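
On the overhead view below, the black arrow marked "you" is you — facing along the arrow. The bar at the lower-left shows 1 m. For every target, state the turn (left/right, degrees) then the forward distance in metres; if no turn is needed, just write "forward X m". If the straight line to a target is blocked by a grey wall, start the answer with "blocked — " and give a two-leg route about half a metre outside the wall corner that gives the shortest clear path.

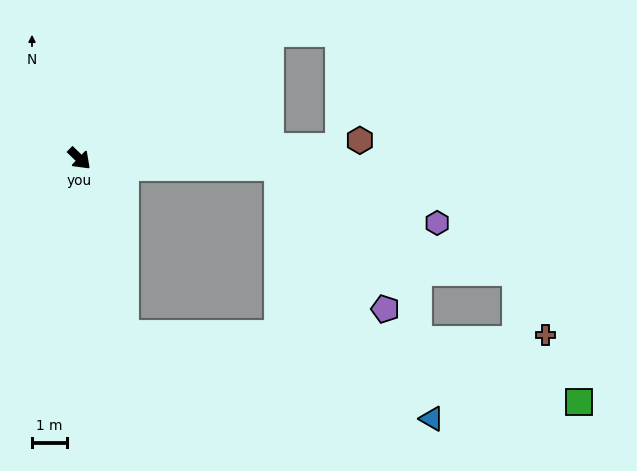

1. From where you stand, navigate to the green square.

blocked — turn right 32°, forward 5.2 m, then turn left 68°, forward 13.1 m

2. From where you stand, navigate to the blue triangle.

blocked — turn right 32°, forward 5.2 m, then turn left 61°, forward 9.1 m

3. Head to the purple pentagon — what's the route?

blocked — turn left 42°, forward 5.7 m, then turn right 51°, forward 5.1 m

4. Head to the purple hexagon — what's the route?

blocked — turn left 42°, forward 5.7 m, then turn right 18°, forward 4.8 m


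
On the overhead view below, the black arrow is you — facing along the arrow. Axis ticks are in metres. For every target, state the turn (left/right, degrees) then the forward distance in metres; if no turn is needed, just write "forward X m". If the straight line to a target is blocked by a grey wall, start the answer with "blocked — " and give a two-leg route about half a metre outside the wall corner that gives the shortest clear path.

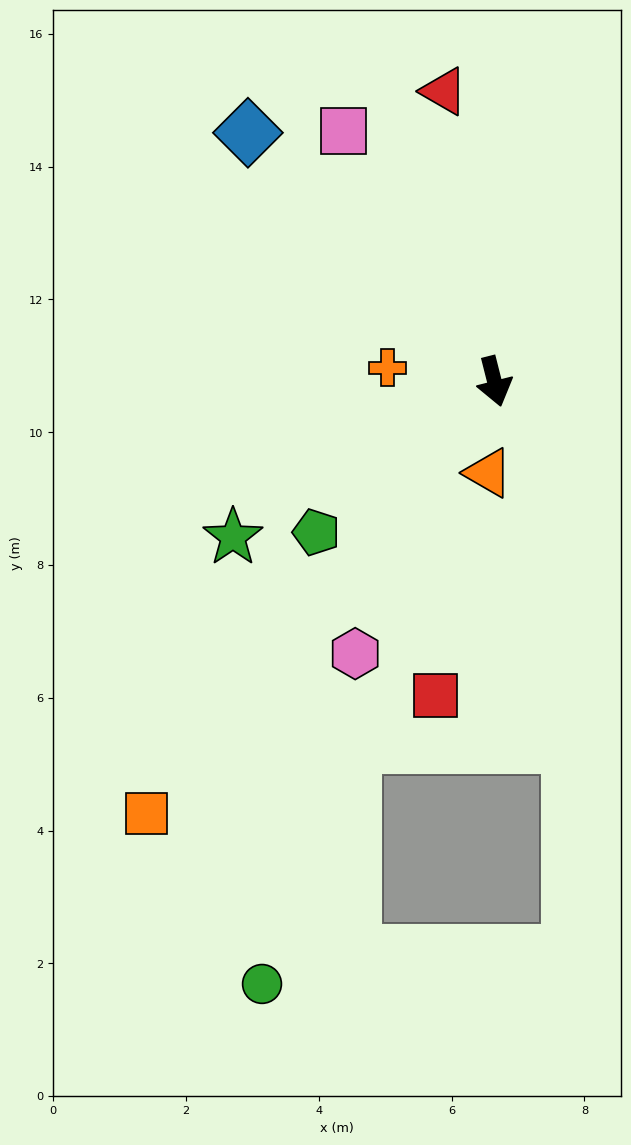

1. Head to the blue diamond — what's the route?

turn right 149°, forward 5.3 m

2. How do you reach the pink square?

turn right 163°, forward 4.4 m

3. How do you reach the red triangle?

turn left 176°, forward 4.4 m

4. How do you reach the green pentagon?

turn right 64°, forward 3.5 m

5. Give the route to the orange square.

turn right 53°, forward 8.4 m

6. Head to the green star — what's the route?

turn right 73°, forward 4.6 m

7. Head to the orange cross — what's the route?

turn right 111°, forward 1.6 m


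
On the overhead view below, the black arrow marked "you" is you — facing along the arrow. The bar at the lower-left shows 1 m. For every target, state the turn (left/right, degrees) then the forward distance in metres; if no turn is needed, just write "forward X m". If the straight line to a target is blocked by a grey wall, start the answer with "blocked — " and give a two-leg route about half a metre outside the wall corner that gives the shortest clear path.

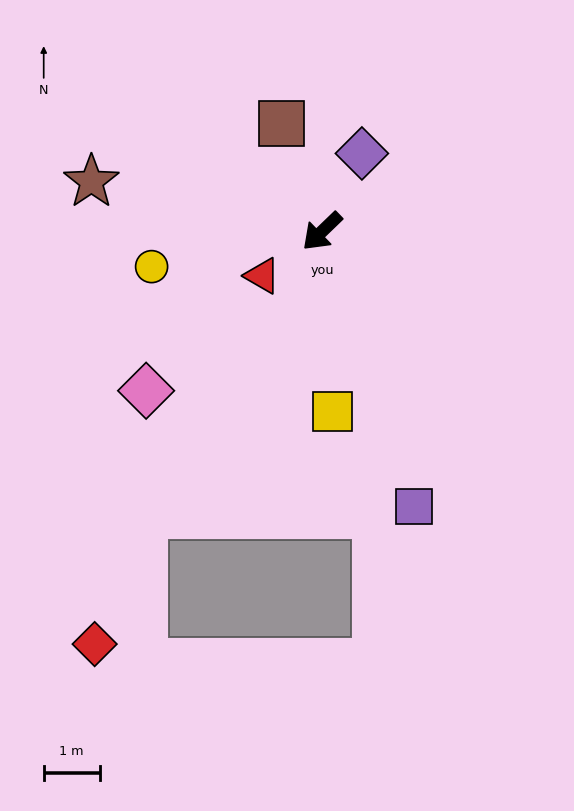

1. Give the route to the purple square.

turn left 65°, forward 5.2 m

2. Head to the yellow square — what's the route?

turn left 49°, forward 3.2 m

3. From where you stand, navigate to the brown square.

turn right 113°, forward 2.1 m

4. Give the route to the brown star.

turn right 56°, forward 4.2 m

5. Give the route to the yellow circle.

turn right 32°, forward 3.1 m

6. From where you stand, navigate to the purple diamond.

turn right 161°, forward 1.6 m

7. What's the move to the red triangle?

turn right 7°, forward 1.3 m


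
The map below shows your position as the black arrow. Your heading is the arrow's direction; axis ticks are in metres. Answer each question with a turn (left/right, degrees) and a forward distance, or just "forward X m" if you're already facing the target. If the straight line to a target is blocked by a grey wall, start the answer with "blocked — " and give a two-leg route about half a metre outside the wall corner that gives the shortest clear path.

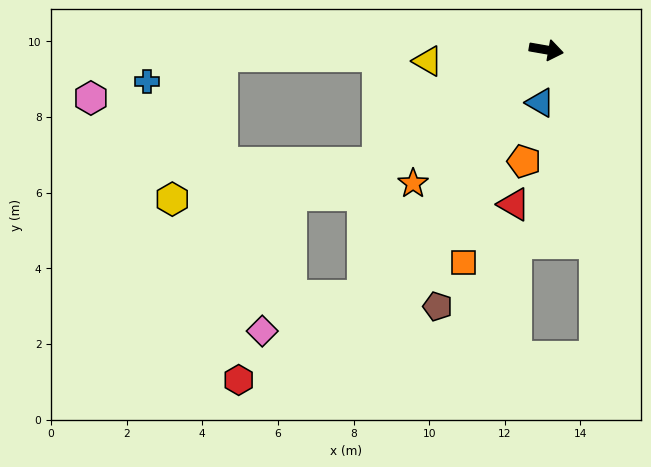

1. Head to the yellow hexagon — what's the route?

blocked — turn right 136°, forward 5.4 m, then turn right 24°, forward 5.5 m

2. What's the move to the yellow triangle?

turn right 165°, forward 3.1 m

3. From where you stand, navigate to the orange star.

turn right 125°, forward 5.0 m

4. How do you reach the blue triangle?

turn right 87°, forward 1.4 m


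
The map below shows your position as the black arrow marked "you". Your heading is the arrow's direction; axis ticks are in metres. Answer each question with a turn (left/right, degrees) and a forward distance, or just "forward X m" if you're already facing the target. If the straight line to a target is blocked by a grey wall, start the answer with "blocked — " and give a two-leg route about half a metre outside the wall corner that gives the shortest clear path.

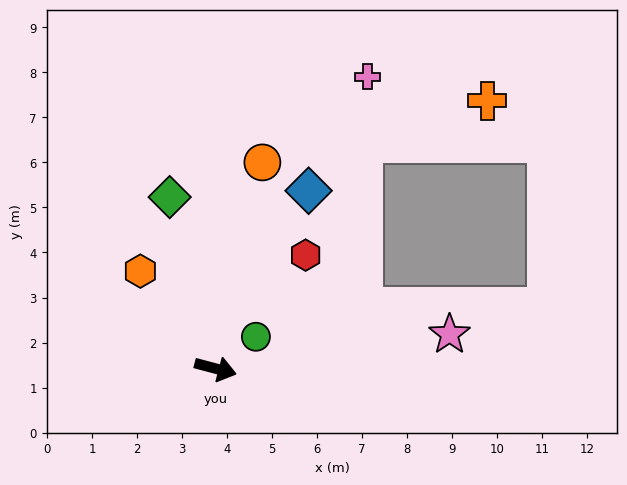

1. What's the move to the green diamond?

turn left 120°, forward 3.9 m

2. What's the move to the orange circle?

turn left 92°, forward 4.7 m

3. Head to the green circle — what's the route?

turn left 53°, forward 1.1 m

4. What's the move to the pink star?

turn left 23°, forward 5.3 m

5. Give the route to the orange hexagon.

turn left 143°, forward 2.7 m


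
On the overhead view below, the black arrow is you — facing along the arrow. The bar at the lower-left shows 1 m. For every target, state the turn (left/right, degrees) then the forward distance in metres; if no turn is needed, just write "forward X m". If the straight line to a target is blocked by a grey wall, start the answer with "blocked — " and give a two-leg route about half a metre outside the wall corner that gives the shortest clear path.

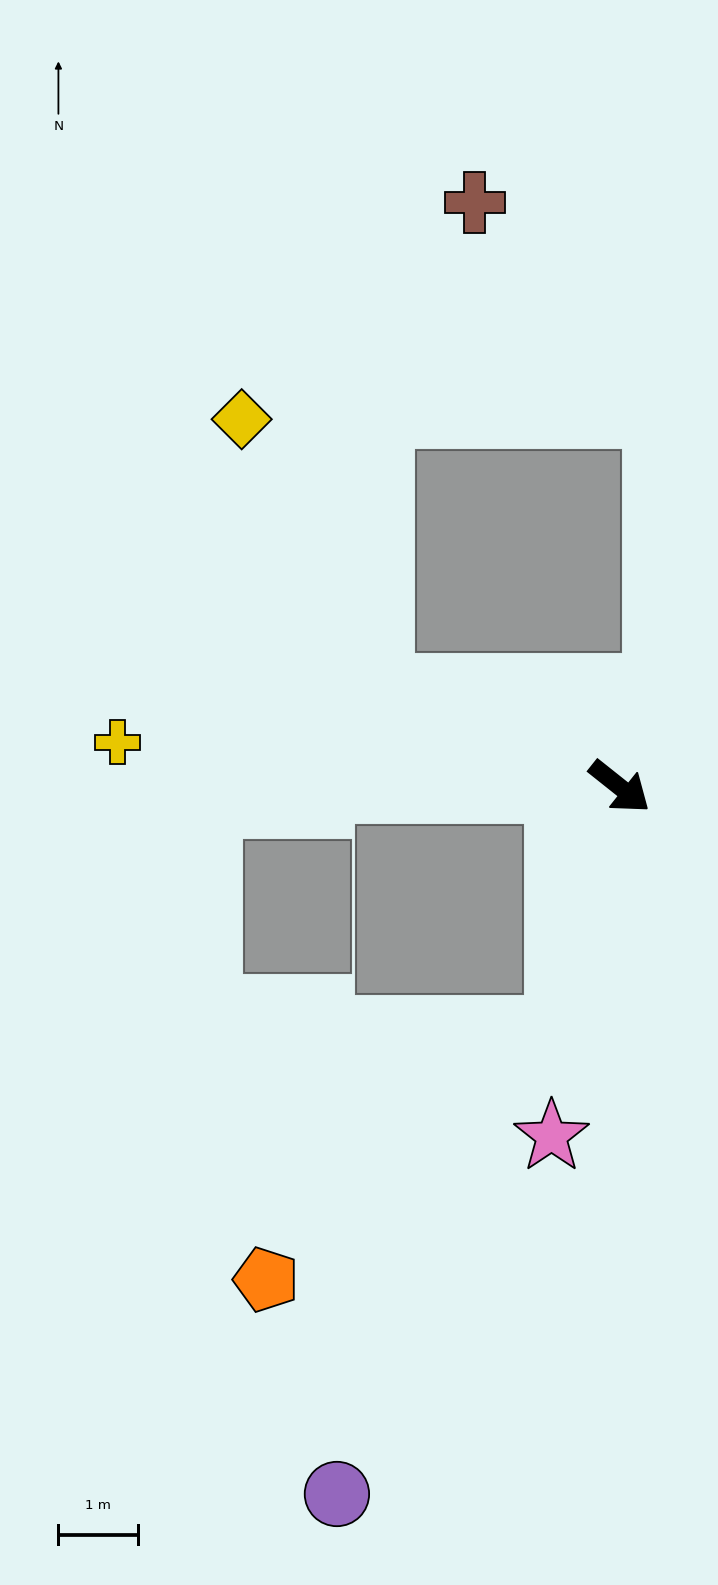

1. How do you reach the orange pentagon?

blocked — turn right 66°, forward 3.2 m, then turn right 35°, forward 4.8 m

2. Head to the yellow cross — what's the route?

turn right 147°, forward 6.4 m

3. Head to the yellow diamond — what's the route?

blocked — turn right 164°, forward 3.3 m, then turn right 40°, forward 3.8 m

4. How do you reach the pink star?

turn right 63°, forward 4.5 m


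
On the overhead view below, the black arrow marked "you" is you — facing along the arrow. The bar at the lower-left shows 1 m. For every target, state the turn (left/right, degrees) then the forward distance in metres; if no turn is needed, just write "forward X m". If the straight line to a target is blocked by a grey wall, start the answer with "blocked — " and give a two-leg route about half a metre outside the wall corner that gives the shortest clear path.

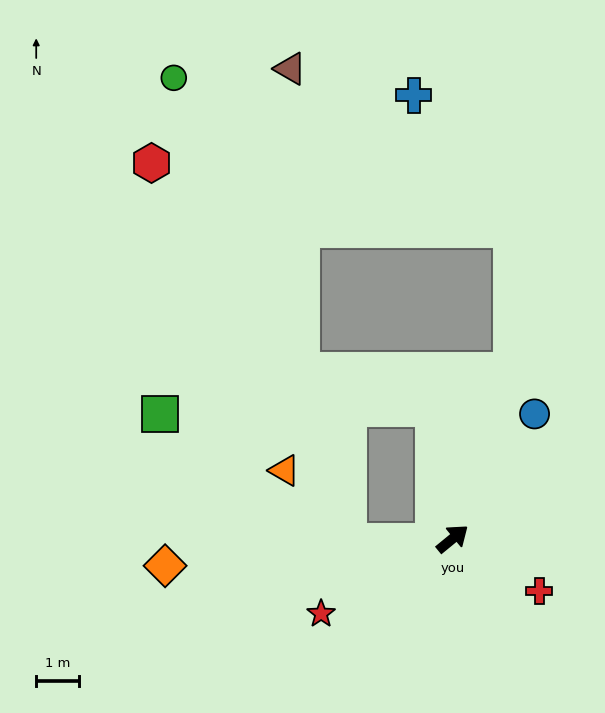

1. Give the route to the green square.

blocked — turn left 59°, forward 3.1 m, then turn left 83°, forward 6.4 m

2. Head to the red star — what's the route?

turn left 170°, forward 3.5 m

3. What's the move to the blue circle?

turn left 17°, forward 3.5 m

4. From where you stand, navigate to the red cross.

turn right 70°, forward 2.4 m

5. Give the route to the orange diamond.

turn left 146°, forward 6.7 m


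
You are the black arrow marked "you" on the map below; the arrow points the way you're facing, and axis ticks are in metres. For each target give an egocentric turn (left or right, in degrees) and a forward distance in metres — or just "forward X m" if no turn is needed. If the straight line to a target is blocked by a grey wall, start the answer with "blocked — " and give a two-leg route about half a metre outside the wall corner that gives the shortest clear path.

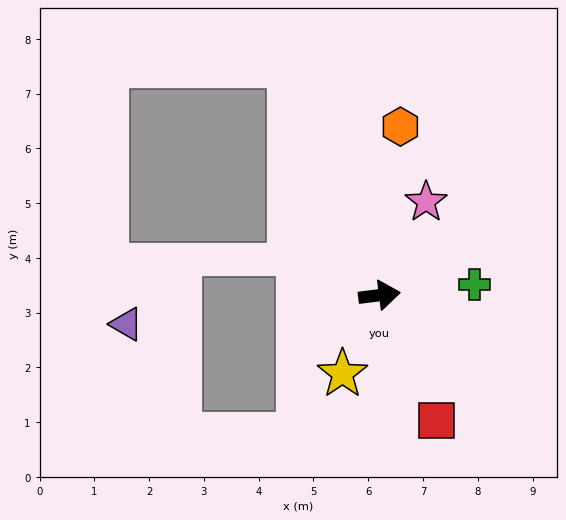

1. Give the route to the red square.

turn right 73°, forward 2.5 m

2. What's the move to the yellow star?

turn right 122°, forward 1.6 m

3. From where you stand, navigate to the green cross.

forward 1.7 m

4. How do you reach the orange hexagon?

turn left 76°, forward 3.1 m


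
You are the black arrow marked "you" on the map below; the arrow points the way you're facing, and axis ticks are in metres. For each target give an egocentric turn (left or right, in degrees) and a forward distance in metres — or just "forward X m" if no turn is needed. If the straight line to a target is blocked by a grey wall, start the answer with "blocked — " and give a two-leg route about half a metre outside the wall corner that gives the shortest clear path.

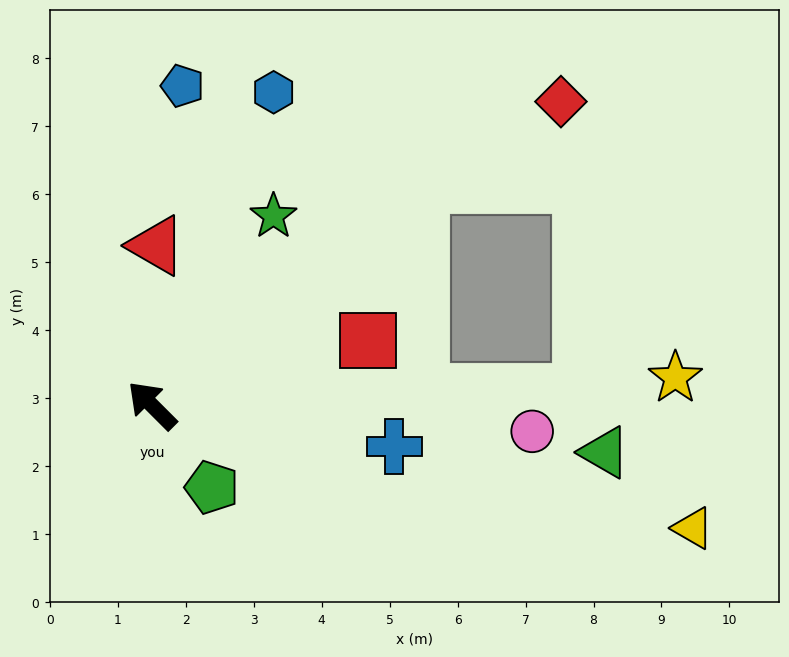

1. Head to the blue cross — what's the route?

turn right 145°, forward 3.6 m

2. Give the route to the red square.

turn right 118°, forward 3.3 m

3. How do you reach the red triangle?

turn right 47°, forward 2.4 m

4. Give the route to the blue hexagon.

turn right 66°, forward 4.9 m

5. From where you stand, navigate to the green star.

turn right 78°, forward 3.3 m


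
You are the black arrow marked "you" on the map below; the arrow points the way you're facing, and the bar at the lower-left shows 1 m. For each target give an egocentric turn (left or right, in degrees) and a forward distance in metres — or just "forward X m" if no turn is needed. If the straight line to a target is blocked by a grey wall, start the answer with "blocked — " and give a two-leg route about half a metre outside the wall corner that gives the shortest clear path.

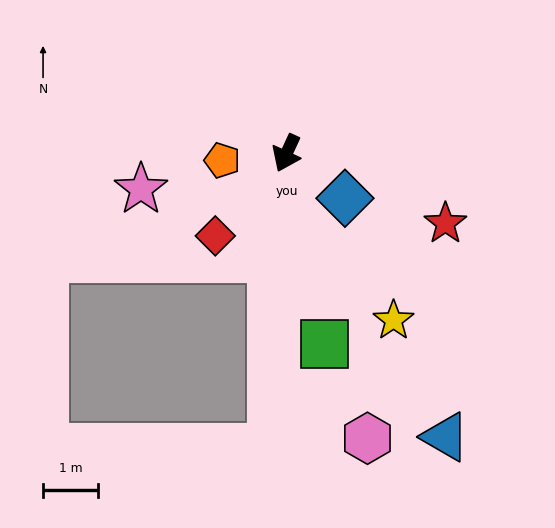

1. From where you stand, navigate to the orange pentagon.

turn right 59°, forward 1.2 m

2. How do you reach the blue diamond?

turn left 77°, forward 1.3 m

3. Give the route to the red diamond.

turn right 16°, forward 2.0 m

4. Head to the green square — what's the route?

turn left 36°, forward 3.5 m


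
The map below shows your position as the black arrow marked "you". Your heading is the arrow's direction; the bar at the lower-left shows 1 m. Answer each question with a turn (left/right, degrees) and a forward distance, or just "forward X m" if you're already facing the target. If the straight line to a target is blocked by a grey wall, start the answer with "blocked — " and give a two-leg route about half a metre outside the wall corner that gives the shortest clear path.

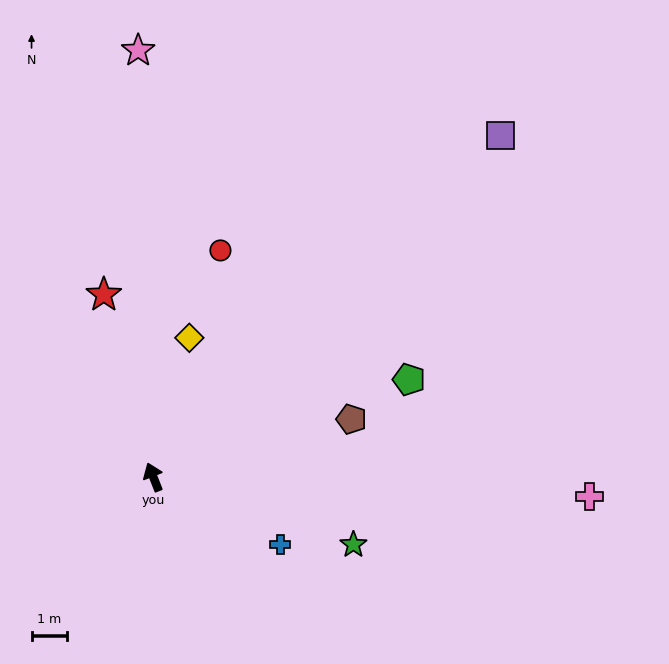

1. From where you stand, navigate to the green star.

turn right 130°, forward 5.9 m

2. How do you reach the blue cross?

turn right 140°, forward 4.0 m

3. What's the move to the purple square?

turn right 67°, forward 13.6 m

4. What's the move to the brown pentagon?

turn right 95°, forward 5.8 m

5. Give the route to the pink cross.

turn right 114°, forward 12.2 m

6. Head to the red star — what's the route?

turn right 6°, forward 5.3 m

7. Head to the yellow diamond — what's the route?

turn right 36°, forward 4.0 m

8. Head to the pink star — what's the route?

turn right 19°, forward 11.9 m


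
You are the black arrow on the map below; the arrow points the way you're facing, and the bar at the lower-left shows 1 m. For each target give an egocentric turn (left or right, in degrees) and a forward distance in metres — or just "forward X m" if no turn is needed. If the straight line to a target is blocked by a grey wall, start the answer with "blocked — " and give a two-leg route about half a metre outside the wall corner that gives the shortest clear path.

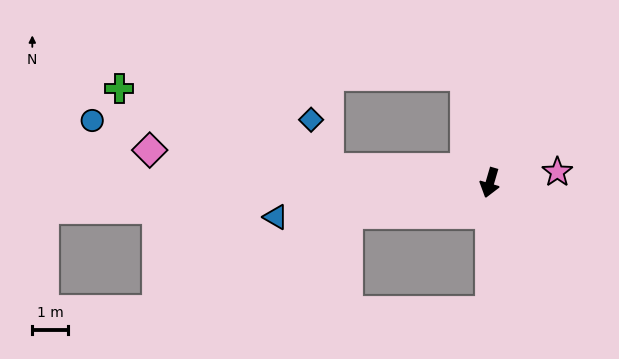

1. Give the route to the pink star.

turn left 115°, forward 1.9 m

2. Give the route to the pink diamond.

turn right 79°, forward 9.7 m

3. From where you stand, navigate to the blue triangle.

turn right 65°, forward 6.1 m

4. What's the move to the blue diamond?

blocked — turn right 79°, forward 4.6 m, then turn right 64°, forward 1.4 m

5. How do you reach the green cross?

blocked — turn right 79°, forward 4.6 m, then turn right 15°, forward 6.3 m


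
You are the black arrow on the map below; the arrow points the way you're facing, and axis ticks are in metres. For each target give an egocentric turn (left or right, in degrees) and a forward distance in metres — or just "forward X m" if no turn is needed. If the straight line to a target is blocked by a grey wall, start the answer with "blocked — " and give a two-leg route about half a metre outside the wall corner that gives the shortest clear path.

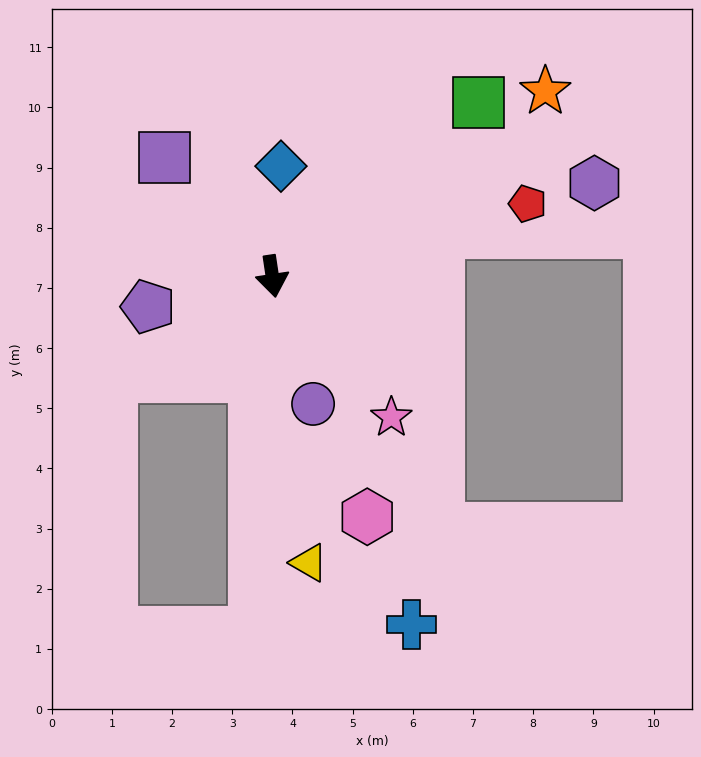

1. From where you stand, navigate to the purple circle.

turn left 9°, forward 2.2 m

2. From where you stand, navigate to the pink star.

turn left 32°, forward 3.1 m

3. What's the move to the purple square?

turn right 146°, forward 2.7 m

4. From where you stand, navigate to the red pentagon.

turn left 97°, forward 4.4 m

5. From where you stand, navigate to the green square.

turn left 122°, forward 4.5 m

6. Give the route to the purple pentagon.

turn right 85°, forward 2.1 m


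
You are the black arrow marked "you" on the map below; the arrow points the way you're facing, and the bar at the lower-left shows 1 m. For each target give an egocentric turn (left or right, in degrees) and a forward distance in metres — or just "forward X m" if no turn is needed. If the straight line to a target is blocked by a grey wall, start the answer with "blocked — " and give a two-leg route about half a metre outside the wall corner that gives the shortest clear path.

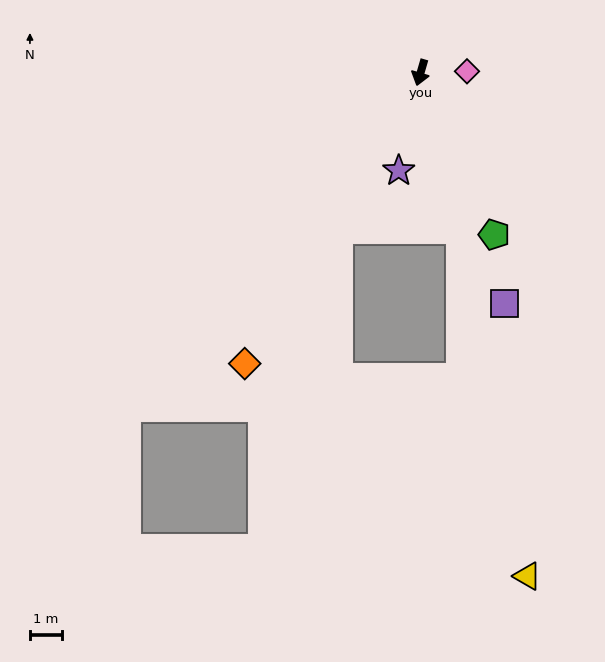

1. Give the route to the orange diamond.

turn right 15°, forward 10.5 m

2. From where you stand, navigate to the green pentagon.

turn left 41°, forward 5.5 m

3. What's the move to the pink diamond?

turn left 108°, forward 1.4 m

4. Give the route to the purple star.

turn left 4°, forward 3.1 m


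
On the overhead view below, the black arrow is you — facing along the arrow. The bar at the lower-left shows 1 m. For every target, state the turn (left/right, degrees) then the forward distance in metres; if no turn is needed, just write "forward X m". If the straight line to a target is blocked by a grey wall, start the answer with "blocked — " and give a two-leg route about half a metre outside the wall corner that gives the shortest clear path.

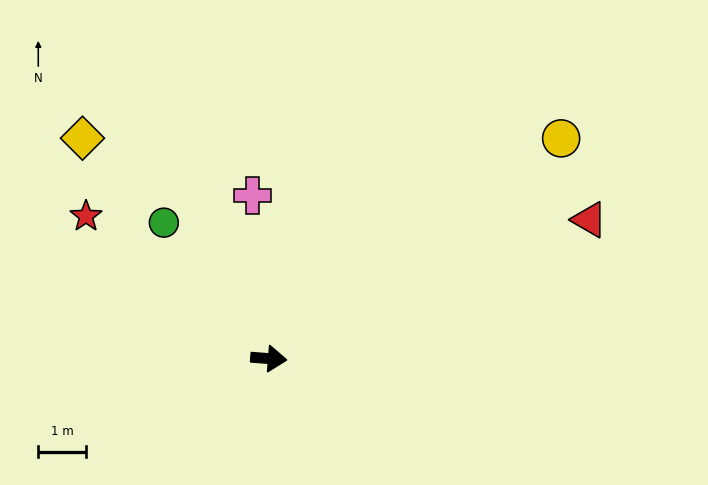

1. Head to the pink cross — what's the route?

turn left 100°, forward 3.4 m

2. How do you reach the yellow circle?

turn left 41°, forward 7.6 m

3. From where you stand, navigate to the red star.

turn left 147°, forward 4.8 m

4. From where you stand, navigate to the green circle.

turn left 132°, forward 3.6 m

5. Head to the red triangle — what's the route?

turn left 28°, forward 7.3 m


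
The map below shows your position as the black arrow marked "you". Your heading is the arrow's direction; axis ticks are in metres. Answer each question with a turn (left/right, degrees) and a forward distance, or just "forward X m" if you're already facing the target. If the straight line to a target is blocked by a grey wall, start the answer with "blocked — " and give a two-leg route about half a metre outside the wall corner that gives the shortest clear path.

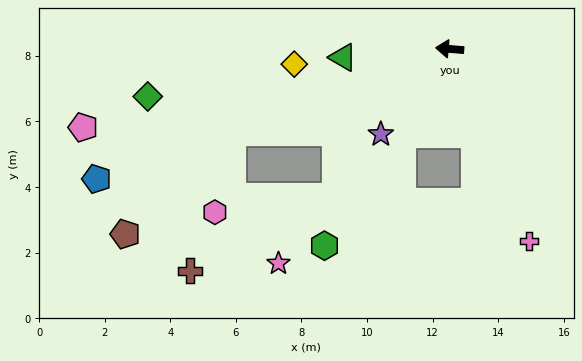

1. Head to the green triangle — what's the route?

turn left 9°, forward 3.3 m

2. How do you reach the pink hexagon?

blocked — turn left 26°, forward 7.1 m, then turn left 57°, forward 2.5 m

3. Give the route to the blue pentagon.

turn left 25°, forward 11.5 m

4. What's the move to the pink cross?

turn left 117°, forward 6.3 m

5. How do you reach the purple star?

turn left 56°, forward 3.3 m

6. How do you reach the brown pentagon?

blocked — turn left 26°, forward 7.1 m, then turn left 22°, forward 4.5 m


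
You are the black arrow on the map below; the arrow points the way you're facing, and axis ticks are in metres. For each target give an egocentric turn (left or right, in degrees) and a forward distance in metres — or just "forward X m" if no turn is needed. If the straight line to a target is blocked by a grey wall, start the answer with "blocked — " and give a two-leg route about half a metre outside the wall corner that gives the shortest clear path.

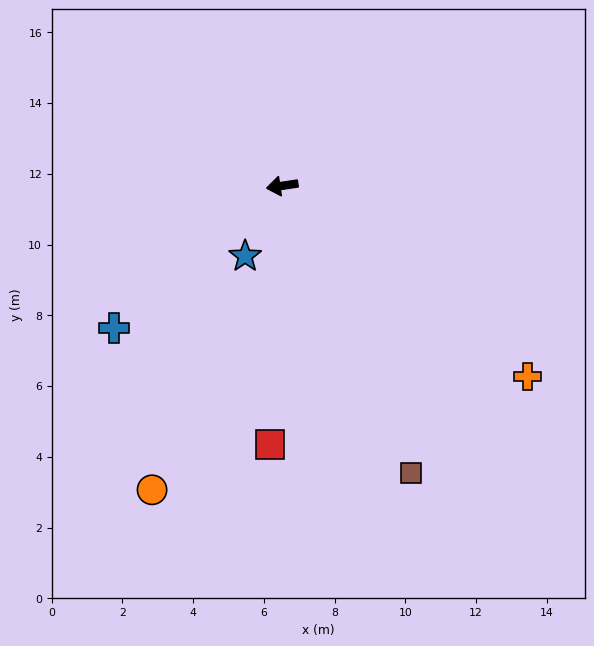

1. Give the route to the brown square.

turn left 106°, forward 8.9 m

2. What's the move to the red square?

turn left 79°, forward 7.3 m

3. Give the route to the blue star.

turn left 54°, forward 2.2 m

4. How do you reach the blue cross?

turn left 32°, forward 6.2 m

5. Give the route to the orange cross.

turn left 134°, forward 8.8 m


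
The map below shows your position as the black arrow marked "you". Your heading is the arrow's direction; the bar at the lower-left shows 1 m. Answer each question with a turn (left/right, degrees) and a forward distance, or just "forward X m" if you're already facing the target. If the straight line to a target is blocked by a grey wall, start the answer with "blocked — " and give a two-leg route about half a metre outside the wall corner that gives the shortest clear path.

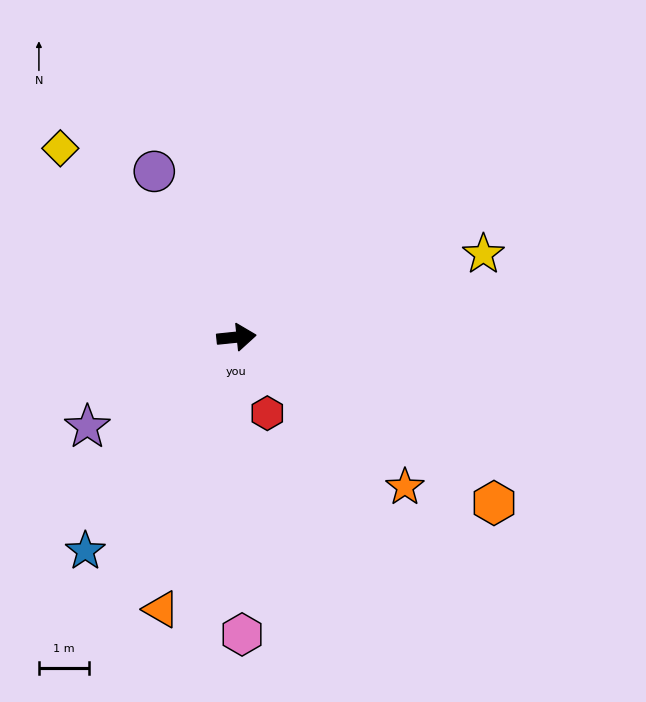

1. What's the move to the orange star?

turn right 48°, forward 4.5 m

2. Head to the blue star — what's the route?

turn right 131°, forward 5.3 m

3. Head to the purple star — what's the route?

turn right 155°, forward 3.5 m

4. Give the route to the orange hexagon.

turn right 39°, forward 6.1 m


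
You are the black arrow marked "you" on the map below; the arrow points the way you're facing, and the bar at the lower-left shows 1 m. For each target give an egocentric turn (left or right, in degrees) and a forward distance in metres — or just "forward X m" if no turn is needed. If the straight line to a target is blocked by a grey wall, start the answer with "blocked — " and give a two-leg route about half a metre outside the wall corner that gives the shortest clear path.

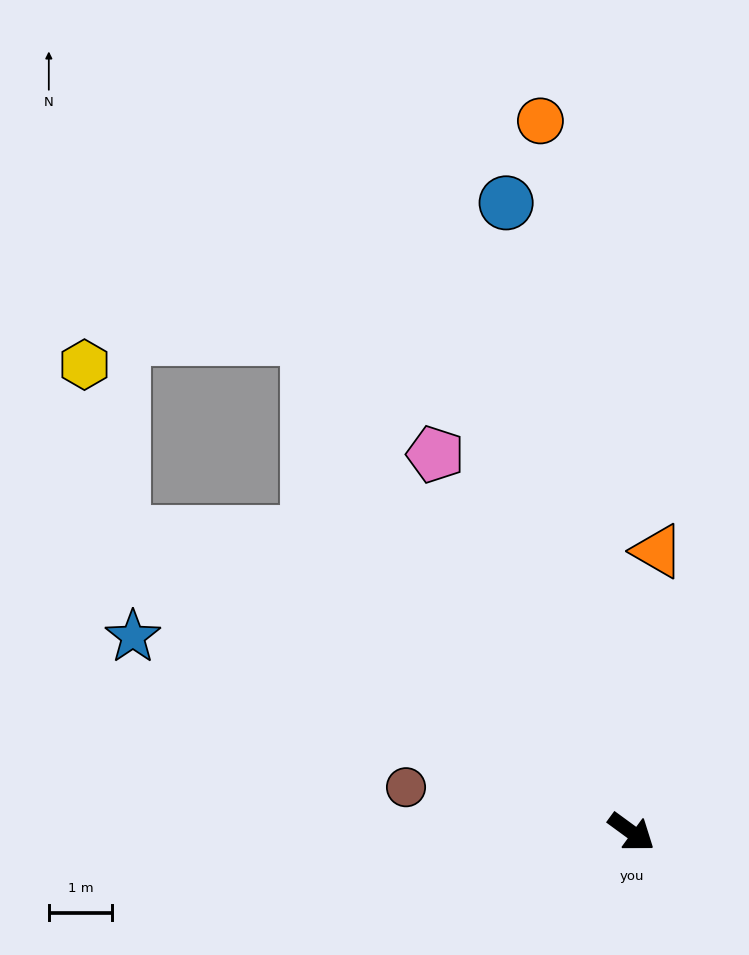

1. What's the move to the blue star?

turn right 165°, forward 8.4 m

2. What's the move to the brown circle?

turn right 155°, forward 3.6 m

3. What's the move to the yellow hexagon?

blocked — turn right 174°, forward 9.3 m, then turn right 47°, forward 2.7 m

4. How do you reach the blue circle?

turn left 137°, forward 10.1 m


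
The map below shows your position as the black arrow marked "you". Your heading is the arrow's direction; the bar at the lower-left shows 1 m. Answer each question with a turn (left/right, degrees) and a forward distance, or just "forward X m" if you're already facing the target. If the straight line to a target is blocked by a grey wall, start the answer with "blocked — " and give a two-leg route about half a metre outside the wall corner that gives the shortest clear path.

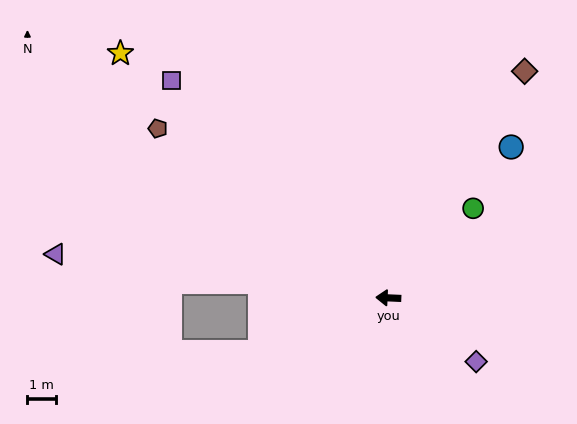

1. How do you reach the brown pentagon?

turn right 34°, forward 10.0 m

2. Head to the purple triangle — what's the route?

turn right 5°, forward 11.8 m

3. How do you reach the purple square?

turn right 43°, forward 10.8 m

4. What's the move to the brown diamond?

turn right 118°, forward 9.3 m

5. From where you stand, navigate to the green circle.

turn right 131°, forward 4.3 m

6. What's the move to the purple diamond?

turn left 147°, forward 3.8 m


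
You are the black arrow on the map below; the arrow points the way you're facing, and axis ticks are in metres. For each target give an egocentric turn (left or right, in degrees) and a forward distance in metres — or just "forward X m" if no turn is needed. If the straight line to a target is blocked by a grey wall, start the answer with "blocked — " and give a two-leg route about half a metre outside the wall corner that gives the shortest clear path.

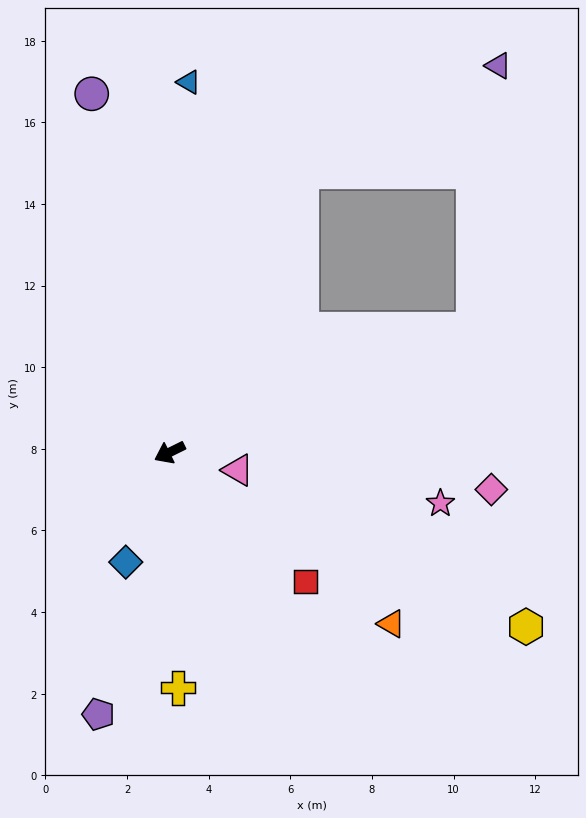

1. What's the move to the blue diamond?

turn left 42°, forward 2.9 m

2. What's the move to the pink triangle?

turn left 139°, forward 1.7 m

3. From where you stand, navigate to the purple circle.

turn right 104°, forward 9.0 m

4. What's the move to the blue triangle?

turn right 119°, forward 9.1 m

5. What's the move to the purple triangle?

blocked — turn right 142°, forward 7.6 m, then turn right 36°, forward 5.5 m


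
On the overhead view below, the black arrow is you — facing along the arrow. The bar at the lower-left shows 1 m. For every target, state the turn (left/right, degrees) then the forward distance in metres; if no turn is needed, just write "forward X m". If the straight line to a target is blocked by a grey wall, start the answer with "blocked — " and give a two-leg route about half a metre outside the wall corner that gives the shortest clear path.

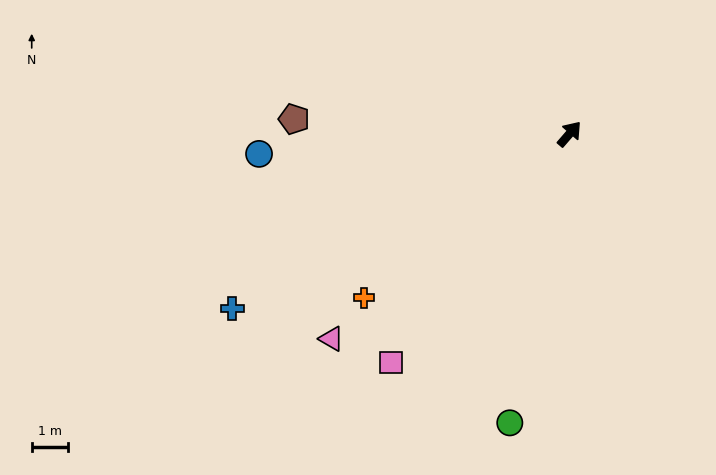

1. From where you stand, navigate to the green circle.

turn right 151°, forward 8.1 m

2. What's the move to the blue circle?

turn left 135°, forward 8.6 m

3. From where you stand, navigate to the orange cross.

turn left 169°, forward 7.3 m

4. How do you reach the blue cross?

turn left 158°, forward 10.5 m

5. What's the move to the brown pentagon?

turn left 128°, forward 7.6 m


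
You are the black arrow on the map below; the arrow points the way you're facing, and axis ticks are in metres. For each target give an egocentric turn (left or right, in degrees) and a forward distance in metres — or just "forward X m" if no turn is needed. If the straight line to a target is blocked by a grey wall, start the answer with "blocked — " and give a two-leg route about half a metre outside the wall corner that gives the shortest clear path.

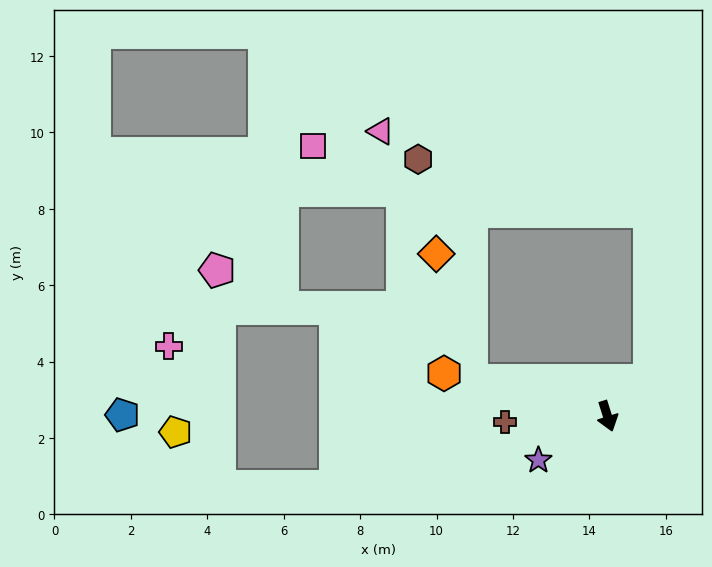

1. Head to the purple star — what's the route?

turn right 75°, forward 2.1 m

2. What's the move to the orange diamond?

blocked — turn right 122°, forward 3.7 m, then turn right 60°, forward 3.4 m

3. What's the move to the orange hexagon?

turn right 122°, forward 4.4 m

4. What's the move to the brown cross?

turn right 104°, forward 2.7 m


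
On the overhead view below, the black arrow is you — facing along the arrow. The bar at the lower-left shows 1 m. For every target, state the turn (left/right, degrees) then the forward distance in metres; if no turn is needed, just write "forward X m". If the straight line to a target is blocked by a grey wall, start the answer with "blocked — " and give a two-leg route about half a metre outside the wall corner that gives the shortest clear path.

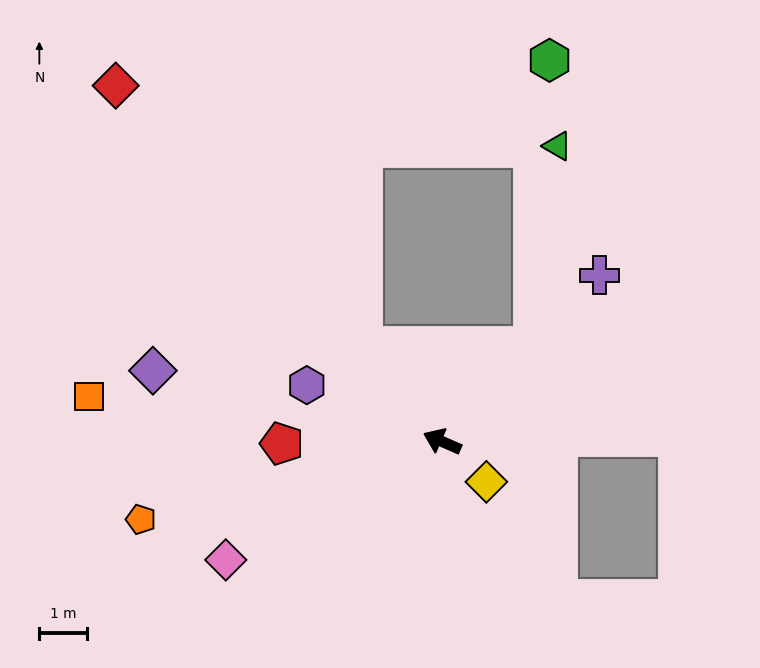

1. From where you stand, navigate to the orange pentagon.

turn left 38°, forward 6.6 m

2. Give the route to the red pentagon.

turn left 24°, forward 3.4 m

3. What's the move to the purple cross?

turn right 110°, forward 4.9 m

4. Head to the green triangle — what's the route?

blocked — turn right 110°, forward 2.8 m, then turn left 37°, forward 4.3 m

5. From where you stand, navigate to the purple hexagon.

forward 3.1 m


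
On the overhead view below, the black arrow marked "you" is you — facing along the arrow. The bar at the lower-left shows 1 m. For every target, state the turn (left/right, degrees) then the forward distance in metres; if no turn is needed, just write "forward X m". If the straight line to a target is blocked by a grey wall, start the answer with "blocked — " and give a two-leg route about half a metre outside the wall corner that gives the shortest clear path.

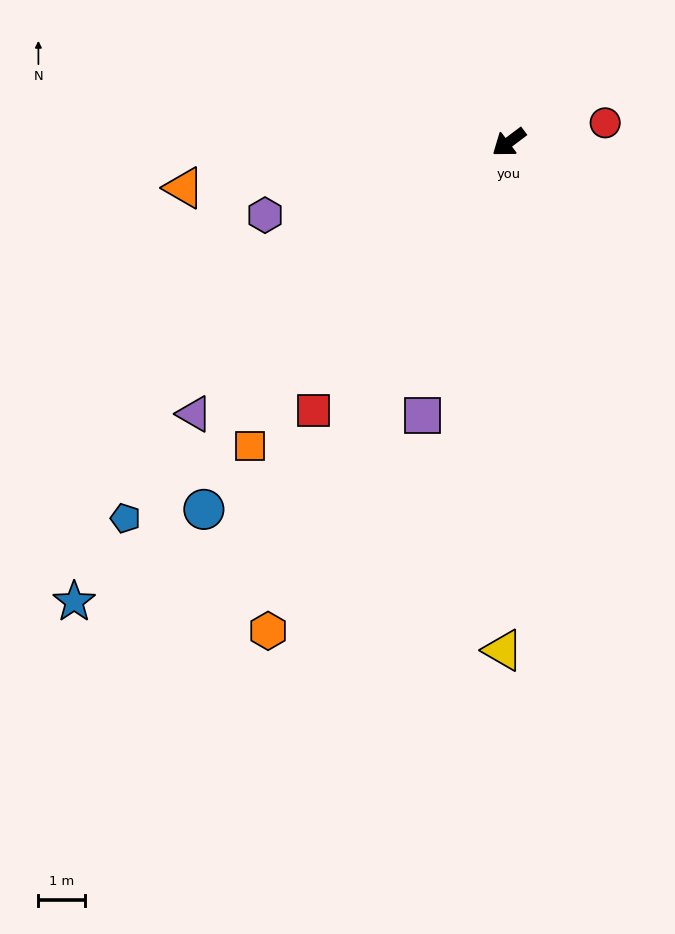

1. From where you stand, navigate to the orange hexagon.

turn left 27°, forward 11.7 m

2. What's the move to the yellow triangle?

turn left 52°, forward 10.9 m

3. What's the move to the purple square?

turn left 36°, forward 6.1 m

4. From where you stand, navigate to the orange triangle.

turn right 29°, forward 7.0 m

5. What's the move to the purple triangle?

turn left 4°, forward 8.9 m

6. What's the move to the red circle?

turn left 154°, forward 2.1 m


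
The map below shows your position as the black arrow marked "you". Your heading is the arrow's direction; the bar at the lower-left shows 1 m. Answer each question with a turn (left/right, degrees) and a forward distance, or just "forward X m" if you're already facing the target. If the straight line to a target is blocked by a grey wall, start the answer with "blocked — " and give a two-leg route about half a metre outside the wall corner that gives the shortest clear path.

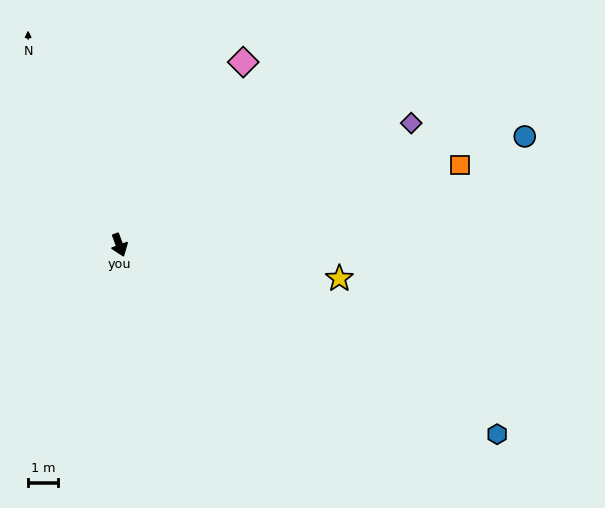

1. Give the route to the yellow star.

turn left 61°, forward 7.4 m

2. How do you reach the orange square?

turn left 83°, forward 11.7 m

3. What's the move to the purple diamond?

turn left 92°, forward 10.6 m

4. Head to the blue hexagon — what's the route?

turn left 43°, forward 14.1 m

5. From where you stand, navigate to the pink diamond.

turn left 126°, forward 7.4 m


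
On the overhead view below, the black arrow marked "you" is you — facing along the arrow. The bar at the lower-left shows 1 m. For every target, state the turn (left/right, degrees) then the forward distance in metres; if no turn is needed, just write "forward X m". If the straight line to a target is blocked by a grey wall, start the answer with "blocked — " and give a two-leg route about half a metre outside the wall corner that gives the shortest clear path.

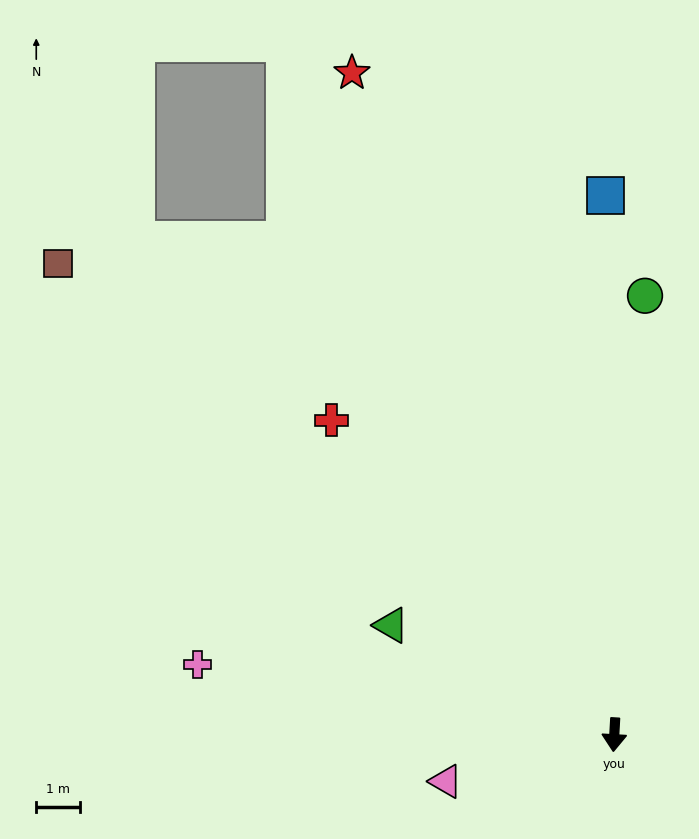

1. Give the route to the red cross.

turn right 135°, forward 9.7 m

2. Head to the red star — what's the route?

turn right 155°, forward 16.3 m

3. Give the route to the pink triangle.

turn right 71°, forward 4.0 m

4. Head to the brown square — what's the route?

turn right 127°, forward 16.7 m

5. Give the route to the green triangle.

turn right 113°, forward 5.7 m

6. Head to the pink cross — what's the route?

turn right 96°, forward 9.7 m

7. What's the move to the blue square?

turn right 176°, forward 12.3 m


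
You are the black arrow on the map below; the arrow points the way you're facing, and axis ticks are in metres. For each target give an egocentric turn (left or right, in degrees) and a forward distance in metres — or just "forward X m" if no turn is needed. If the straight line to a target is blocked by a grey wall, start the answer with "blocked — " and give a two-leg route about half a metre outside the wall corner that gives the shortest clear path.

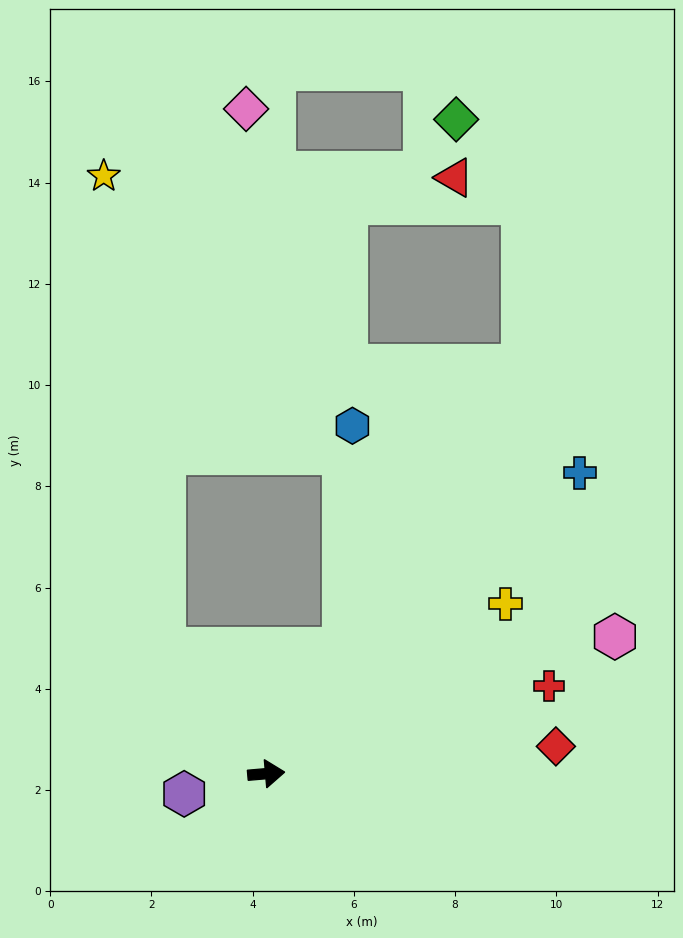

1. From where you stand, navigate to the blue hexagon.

blocked — turn left 53°, forward 2.9 m, then turn left 30°, forward 4.4 m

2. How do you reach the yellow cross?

turn left 30°, forward 5.8 m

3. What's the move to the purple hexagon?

turn right 171°, forward 1.7 m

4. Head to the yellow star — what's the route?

blocked — turn left 124°, forward 3.2 m, then turn right 32°, forward 9.4 m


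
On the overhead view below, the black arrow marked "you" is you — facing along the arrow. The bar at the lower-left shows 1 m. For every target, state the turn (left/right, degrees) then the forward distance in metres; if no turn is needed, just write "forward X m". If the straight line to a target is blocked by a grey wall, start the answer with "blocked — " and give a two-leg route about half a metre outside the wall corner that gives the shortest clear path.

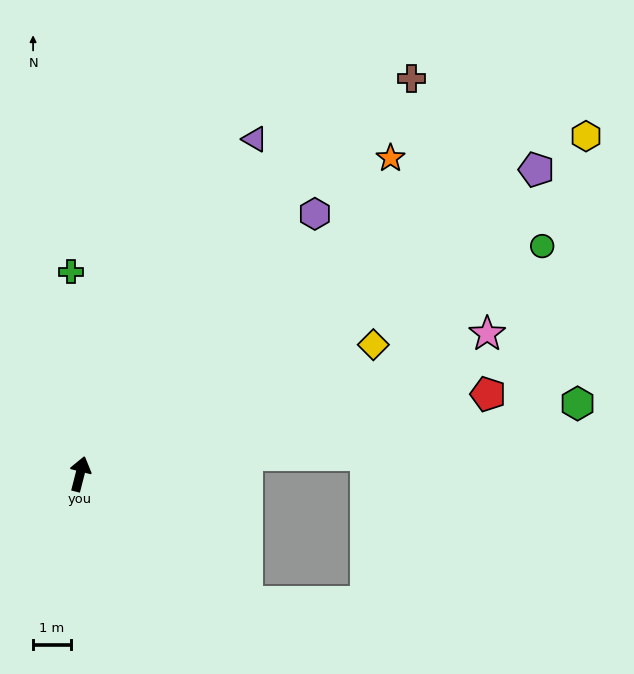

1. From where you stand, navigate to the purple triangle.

turn right 13°, forward 10.0 m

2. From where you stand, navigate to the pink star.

turn right 57°, forward 11.4 m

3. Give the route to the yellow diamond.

turn right 52°, forward 8.5 m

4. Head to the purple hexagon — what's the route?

turn right 28°, forward 9.3 m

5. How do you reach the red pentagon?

turn right 65°, forward 11.0 m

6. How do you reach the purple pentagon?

turn right 42°, forward 14.5 m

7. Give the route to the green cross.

turn left 17°, forward 5.4 m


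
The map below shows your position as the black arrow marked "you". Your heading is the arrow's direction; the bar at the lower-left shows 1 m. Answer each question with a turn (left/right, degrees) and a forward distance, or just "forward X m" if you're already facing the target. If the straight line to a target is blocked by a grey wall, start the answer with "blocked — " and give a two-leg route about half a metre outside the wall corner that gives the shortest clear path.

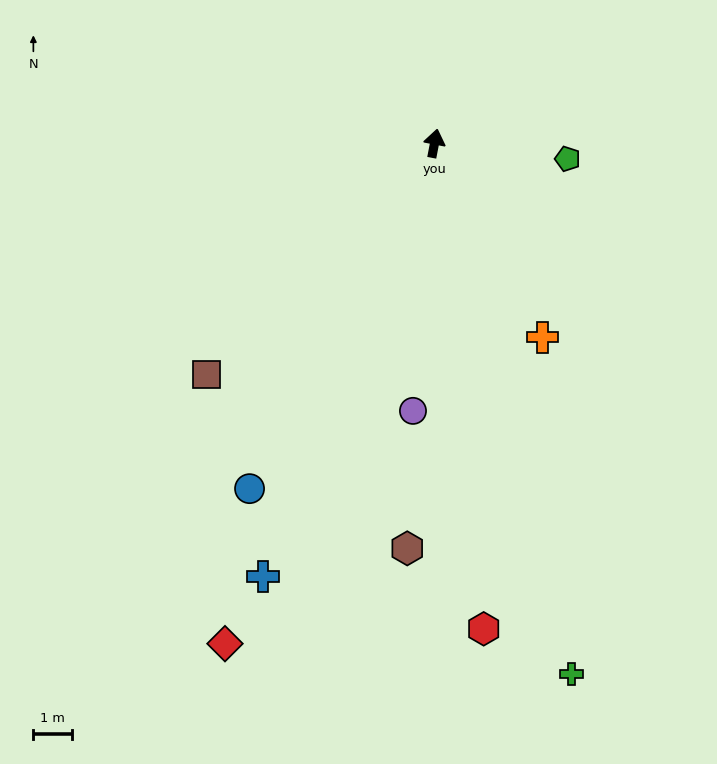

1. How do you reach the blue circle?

turn left 163°, forward 10.2 m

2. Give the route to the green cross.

turn right 155°, forward 14.2 m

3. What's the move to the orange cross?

turn right 140°, forward 5.8 m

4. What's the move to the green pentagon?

turn right 86°, forward 3.5 m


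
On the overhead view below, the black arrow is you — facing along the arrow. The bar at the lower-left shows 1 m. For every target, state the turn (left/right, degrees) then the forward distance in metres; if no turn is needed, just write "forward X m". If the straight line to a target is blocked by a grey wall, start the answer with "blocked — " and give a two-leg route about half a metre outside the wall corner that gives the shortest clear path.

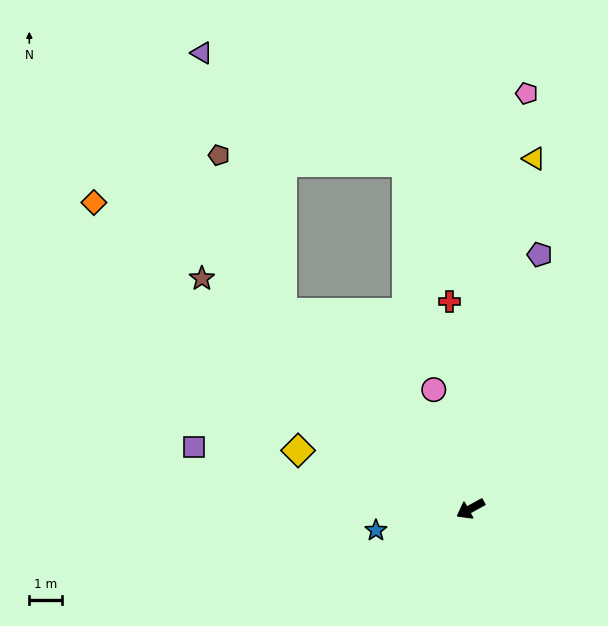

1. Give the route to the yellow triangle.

turn right 129°, forward 10.8 m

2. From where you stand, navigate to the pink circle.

turn right 102°, forward 3.8 m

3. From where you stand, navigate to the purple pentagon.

turn right 134°, forward 8.0 m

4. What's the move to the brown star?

turn right 69°, forward 10.8 m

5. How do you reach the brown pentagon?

blocked — turn right 75°, forward 8.3 m, then turn right 21°, forward 5.1 m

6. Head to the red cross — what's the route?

turn right 113°, forward 6.3 m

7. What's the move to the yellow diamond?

turn right 47°, forward 5.5 m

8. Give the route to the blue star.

turn right 16°, forward 2.9 m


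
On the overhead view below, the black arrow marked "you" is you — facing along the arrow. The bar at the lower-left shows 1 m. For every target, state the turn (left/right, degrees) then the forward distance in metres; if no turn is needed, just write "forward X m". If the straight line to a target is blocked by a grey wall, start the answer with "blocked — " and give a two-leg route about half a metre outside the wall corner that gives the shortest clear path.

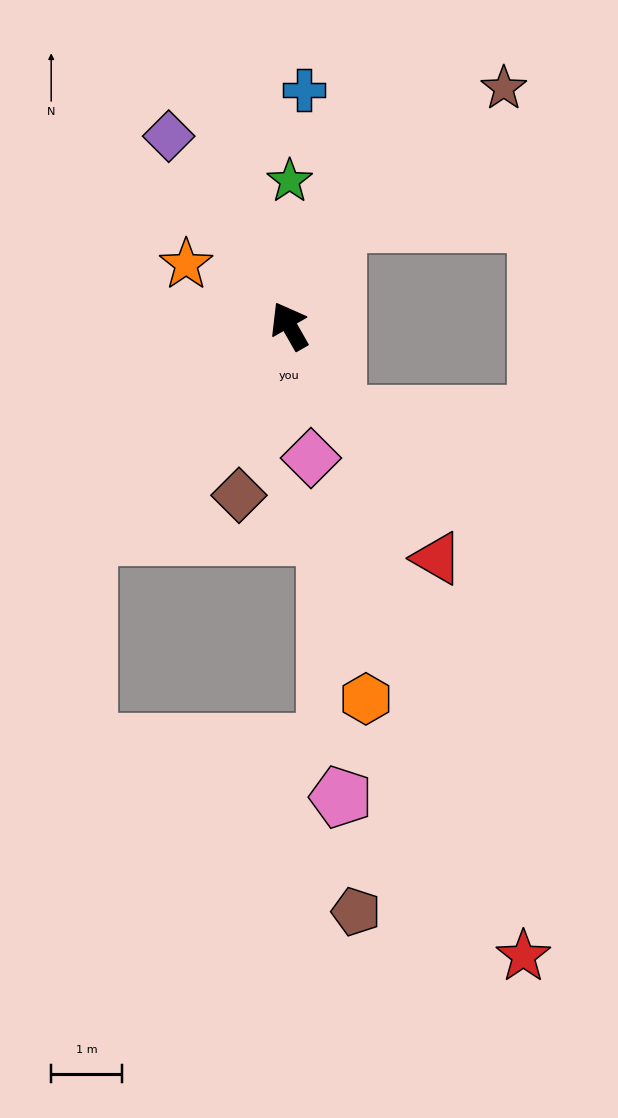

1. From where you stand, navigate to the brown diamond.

turn left 134°, forward 2.5 m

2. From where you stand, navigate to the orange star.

turn left 29°, forward 1.7 m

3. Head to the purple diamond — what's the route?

turn left 3°, forward 3.2 m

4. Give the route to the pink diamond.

turn left 160°, forward 1.9 m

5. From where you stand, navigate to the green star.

turn right 30°, forward 2.1 m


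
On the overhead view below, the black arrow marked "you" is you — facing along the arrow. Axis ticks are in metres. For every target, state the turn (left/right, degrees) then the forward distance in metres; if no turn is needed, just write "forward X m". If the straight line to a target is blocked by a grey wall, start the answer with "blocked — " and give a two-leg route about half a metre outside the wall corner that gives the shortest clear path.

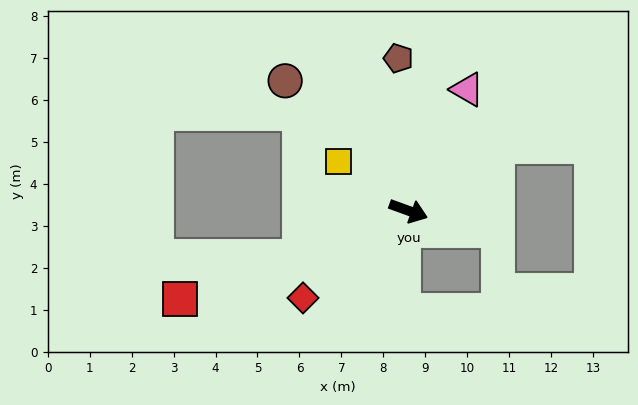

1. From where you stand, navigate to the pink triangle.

turn left 84°, forward 3.2 m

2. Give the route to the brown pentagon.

turn left 114°, forward 3.6 m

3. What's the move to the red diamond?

turn right 120°, forward 3.3 m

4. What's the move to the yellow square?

turn left 165°, forward 2.0 m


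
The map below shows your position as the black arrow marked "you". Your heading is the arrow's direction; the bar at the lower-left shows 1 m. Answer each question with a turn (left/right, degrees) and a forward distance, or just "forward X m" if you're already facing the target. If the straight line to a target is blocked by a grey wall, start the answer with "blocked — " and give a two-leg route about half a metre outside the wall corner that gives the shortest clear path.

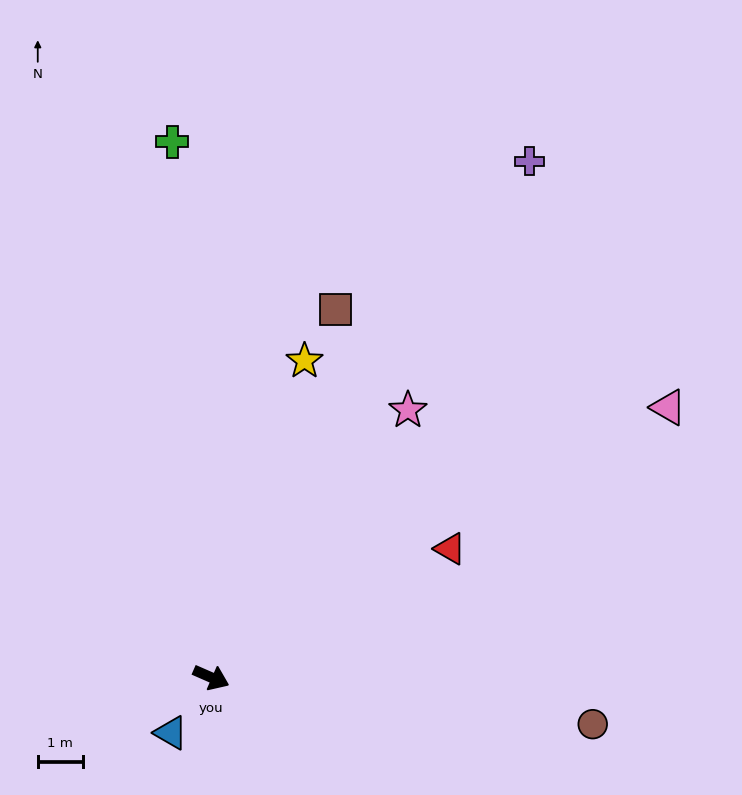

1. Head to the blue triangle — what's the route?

turn right 103°, forward 1.5 m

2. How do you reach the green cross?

turn left 118°, forward 11.9 m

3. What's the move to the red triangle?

turn left 52°, forward 6.0 m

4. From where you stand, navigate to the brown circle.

turn left 17°, forward 8.5 m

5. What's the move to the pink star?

turn left 77°, forward 7.4 m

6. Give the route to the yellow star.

turn left 97°, forward 7.3 m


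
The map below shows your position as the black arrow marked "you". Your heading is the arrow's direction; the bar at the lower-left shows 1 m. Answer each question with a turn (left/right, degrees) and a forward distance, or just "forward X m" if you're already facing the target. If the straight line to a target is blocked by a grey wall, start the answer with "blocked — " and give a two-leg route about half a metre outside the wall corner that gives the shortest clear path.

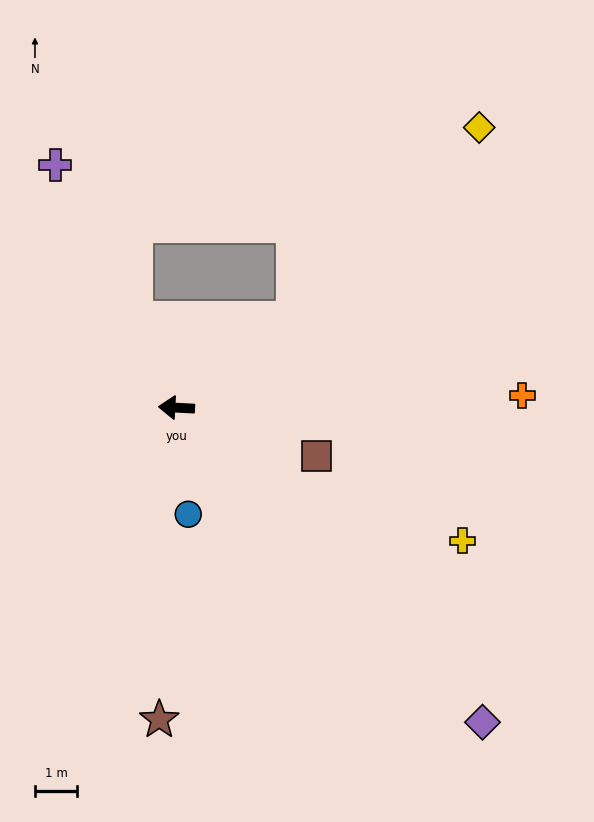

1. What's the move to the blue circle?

turn left 99°, forward 2.5 m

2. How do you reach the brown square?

turn left 164°, forward 3.5 m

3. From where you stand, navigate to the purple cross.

turn right 60°, forward 6.4 m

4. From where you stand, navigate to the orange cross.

turn right 175°, forward 8.1 m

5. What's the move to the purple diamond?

turn left 137°, forward 10.3 m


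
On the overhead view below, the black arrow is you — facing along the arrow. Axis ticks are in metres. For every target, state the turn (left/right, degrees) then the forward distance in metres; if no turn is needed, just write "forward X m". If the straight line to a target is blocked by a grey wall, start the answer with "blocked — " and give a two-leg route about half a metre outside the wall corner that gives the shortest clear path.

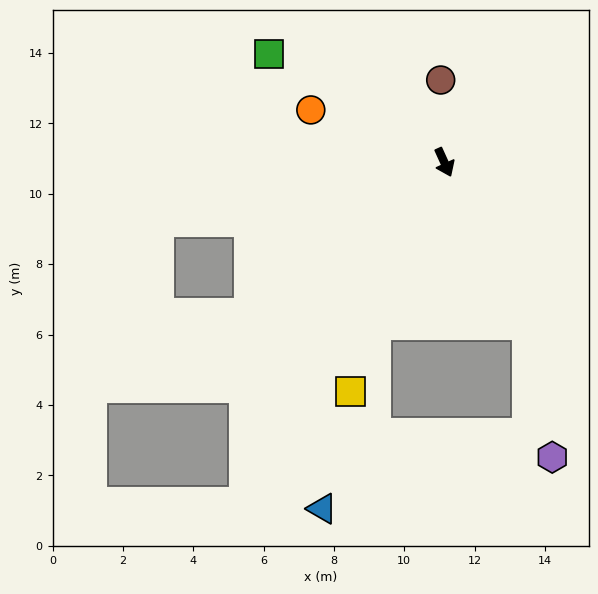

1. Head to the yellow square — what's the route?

turn right 47°, forward 7.0 m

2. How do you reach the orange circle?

turn right 136°, forward 4.1 m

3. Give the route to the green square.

turn right 146°, forward 5.9 m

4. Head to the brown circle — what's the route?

turn left 158°, forward 2.3 m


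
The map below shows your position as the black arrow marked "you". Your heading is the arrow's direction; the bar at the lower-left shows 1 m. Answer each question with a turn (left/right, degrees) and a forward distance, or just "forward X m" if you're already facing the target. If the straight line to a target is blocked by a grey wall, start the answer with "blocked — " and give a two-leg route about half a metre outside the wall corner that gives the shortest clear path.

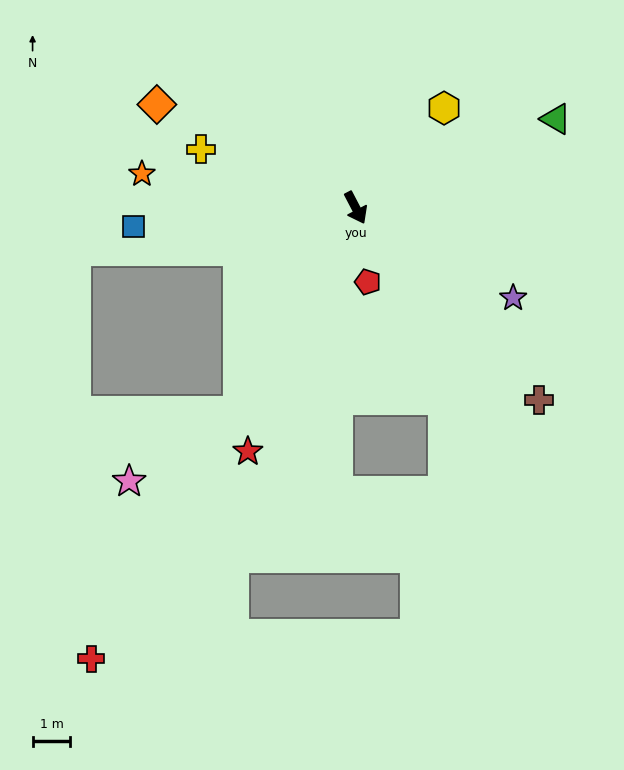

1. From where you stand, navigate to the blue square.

turn right 113°, forward 5.9 m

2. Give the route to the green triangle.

turn left 86°, forward 5.8 m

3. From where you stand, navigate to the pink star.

blocked — turn right 57°, forward 6.2 m, then turn right 28°, forward 3.4 m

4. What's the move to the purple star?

turn left 33°, forward 4.8 m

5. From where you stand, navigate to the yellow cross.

turn right 138°, forward 4.4 m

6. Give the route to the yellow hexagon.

turn left 111°, forward 3.5 m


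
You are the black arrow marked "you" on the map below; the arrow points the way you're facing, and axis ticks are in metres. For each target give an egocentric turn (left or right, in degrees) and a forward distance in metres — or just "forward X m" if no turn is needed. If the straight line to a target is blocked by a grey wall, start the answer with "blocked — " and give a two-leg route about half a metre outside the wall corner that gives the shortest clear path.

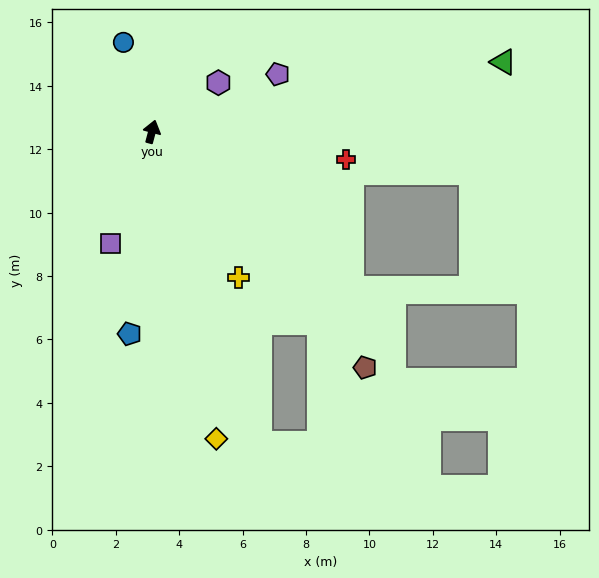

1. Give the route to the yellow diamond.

turn right 153°, forward 9.9 m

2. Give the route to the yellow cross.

turn right 134°, forward 5.4 m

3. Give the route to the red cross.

turn right 83°, forward 6.2 m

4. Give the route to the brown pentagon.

turn right 123°, forward 10.0 m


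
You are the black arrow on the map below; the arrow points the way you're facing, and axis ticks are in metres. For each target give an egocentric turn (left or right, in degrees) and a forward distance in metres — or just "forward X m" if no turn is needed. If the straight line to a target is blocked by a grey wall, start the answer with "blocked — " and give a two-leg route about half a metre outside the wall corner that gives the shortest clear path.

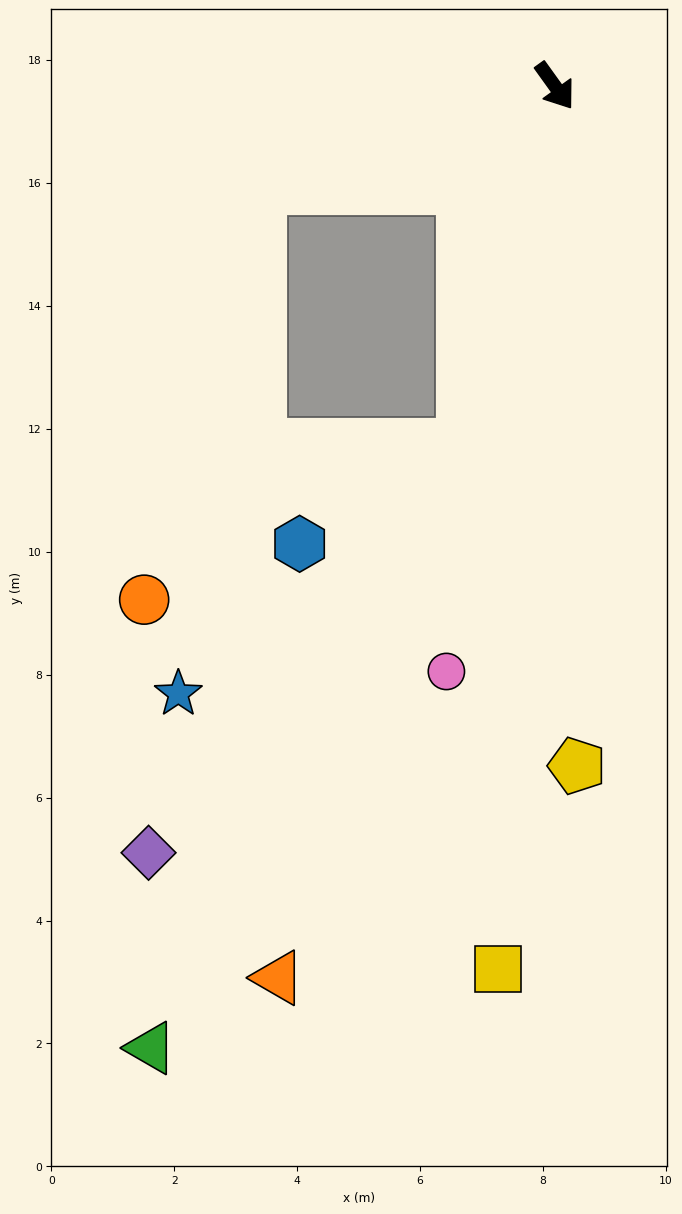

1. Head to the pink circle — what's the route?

turn right 46°, forward 9.7 m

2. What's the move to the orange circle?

blocked — turn right 107°, forward 5.1 m, then turn left 56°, forward 7.0 m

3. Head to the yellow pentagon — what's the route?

turn right 34°, forward 11.1 m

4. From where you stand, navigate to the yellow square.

turn right 39°, forward 14.4 m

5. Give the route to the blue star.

blocked — turn right 107°, forward 5.1 m, then turn left 62°, forward 8.3 m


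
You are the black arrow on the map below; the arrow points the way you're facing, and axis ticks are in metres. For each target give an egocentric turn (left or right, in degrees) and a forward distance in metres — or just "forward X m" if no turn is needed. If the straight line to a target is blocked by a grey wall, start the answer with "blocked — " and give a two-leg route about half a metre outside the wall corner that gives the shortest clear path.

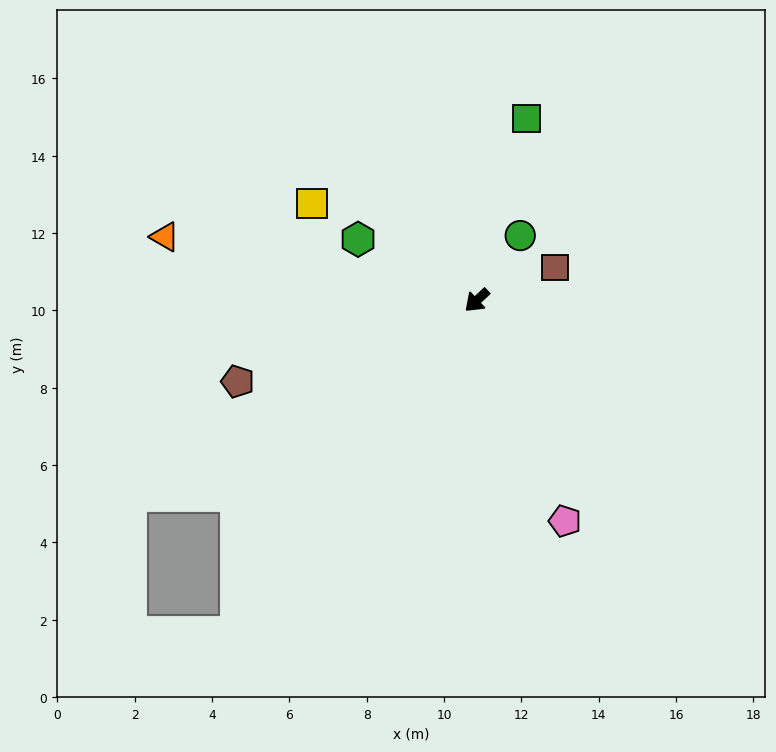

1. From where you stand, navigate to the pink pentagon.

turn left 69°, forward 6.1 m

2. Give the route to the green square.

turn right 148°, forward 4.9 m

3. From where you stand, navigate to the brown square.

turn left 160°, forward 2.2 m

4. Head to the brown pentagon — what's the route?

turn right 24°, forward 6.5 m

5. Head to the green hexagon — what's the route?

turn right 70°, forward 3.5 m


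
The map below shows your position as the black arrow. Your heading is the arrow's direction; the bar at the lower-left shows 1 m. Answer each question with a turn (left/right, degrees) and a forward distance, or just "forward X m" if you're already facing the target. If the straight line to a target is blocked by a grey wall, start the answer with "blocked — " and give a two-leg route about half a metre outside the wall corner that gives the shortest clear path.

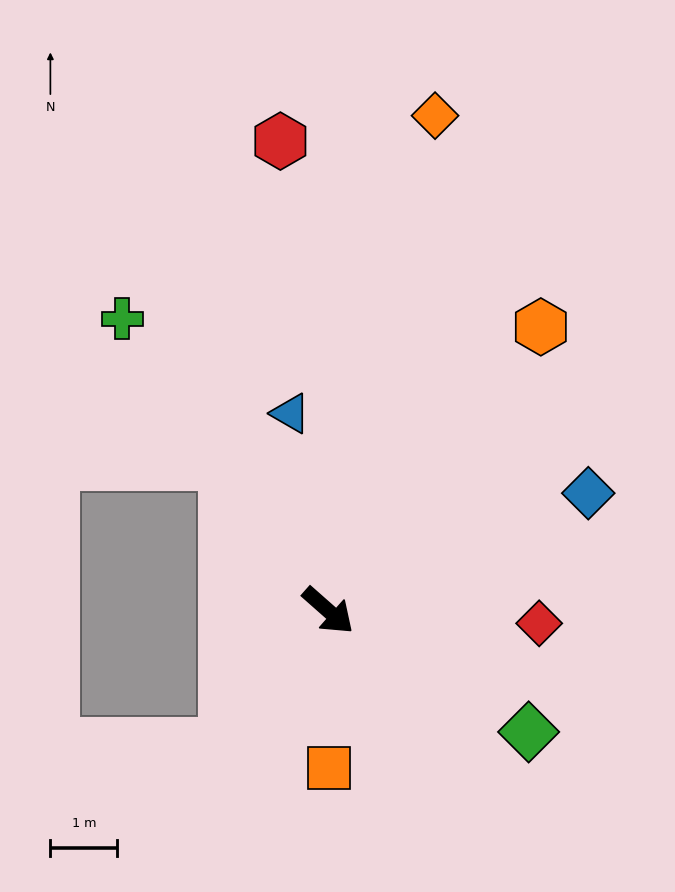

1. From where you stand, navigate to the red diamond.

turn left 38°, forward 3.2 m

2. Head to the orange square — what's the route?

turn right 48°, forward 2.3 m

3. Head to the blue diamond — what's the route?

turn left 66°, forward 4.3 m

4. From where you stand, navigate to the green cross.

turn left 167°, forward 5.3 m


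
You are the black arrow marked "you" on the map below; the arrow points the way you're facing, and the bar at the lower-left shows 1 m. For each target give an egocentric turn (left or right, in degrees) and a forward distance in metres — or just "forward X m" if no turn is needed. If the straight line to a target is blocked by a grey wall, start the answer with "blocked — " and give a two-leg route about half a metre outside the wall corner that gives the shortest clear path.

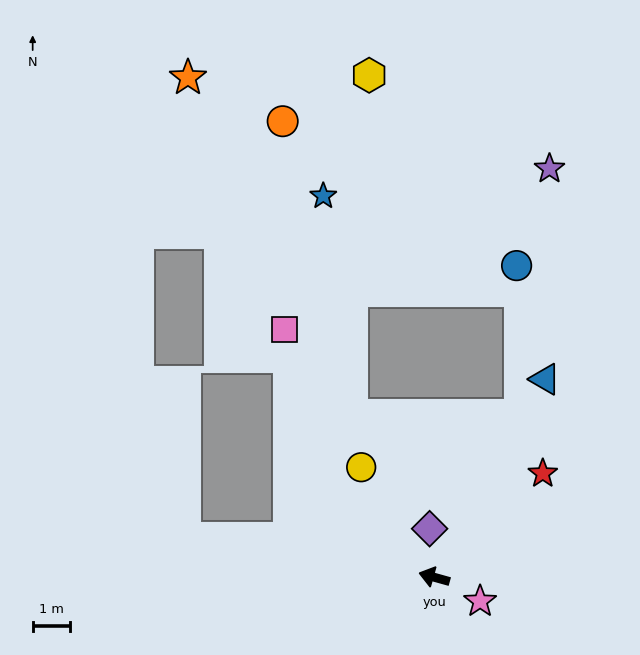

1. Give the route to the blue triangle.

turn right 104°, forward 6.1 m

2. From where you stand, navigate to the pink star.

turn left 168°, forward 1.4 m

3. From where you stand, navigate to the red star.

turn right 121°, forward 4.0 m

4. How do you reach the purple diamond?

turn right 69°, forward 1.3 m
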